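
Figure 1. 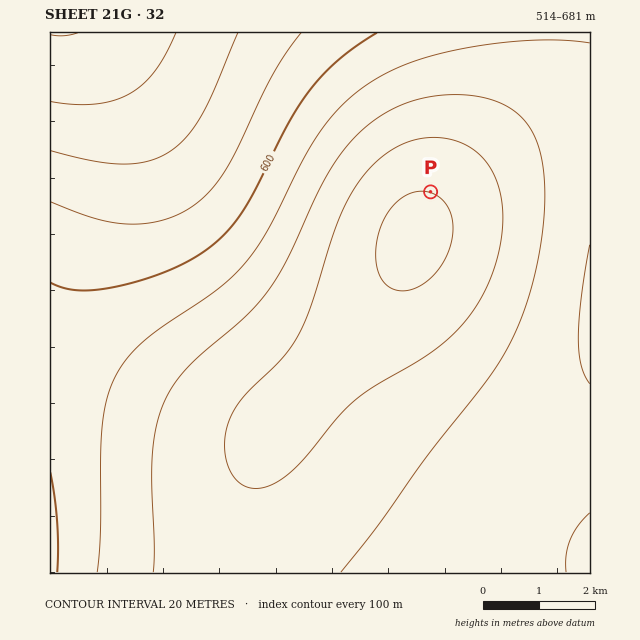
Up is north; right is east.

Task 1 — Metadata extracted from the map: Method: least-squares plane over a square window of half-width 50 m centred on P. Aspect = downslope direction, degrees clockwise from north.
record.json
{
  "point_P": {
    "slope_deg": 1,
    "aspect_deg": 197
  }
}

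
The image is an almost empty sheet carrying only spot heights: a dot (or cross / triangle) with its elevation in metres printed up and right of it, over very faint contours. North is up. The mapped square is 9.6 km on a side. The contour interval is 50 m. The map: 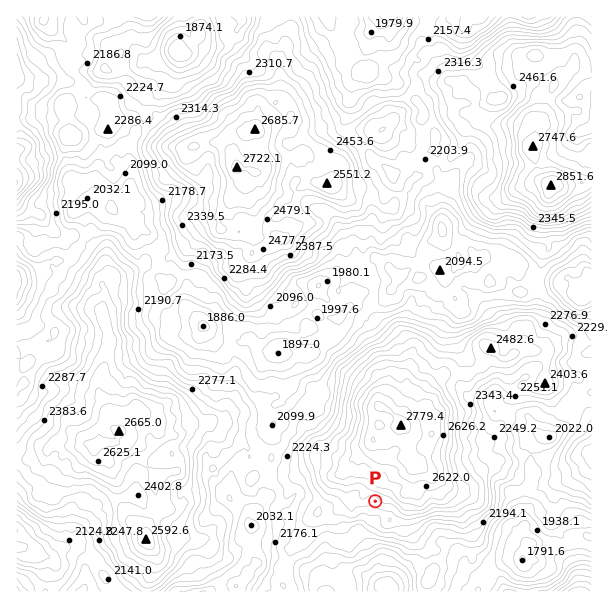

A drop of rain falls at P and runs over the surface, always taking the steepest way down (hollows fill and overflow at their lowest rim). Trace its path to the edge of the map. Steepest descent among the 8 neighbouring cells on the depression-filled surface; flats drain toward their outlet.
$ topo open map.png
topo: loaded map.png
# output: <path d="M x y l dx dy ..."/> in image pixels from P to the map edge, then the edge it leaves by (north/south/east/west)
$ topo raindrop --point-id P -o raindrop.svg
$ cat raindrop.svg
<path d="M375 501l-1 2 0 15 1 1 0 5-10 10 0 3 1 2 0 16 11 11 0 9 15 16"/>
exit: south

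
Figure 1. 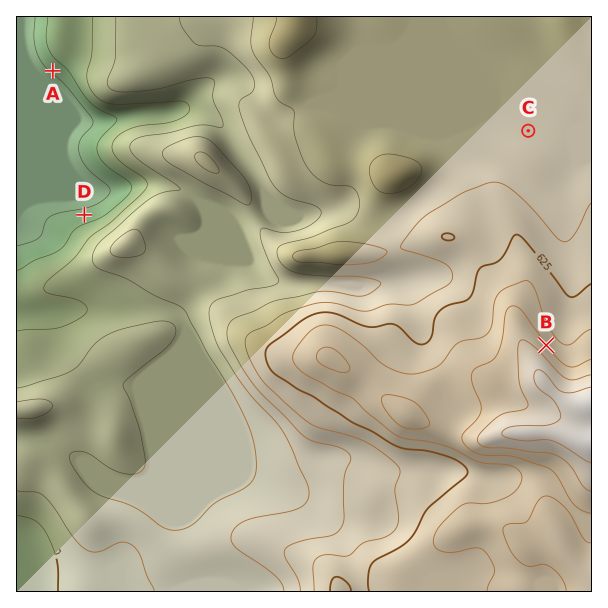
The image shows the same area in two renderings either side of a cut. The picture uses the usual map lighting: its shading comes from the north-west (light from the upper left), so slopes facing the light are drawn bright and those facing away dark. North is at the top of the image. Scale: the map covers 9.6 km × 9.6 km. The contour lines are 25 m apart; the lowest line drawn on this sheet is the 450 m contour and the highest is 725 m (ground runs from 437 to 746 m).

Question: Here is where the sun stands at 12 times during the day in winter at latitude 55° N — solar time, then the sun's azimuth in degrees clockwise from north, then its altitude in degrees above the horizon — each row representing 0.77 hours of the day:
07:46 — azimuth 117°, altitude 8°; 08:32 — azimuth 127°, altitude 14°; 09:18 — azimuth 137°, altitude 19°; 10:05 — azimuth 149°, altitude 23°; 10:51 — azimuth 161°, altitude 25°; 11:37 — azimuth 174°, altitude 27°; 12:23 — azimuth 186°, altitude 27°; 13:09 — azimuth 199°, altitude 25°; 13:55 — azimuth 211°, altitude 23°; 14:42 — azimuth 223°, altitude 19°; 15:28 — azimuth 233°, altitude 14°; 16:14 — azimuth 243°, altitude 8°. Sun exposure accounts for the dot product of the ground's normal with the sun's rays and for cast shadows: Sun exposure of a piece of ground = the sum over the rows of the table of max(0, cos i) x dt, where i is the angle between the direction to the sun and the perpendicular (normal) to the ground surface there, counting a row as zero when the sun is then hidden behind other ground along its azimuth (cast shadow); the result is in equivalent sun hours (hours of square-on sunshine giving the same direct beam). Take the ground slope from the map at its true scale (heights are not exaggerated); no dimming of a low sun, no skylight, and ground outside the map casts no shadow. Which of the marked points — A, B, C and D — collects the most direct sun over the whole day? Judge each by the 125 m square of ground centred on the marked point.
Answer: A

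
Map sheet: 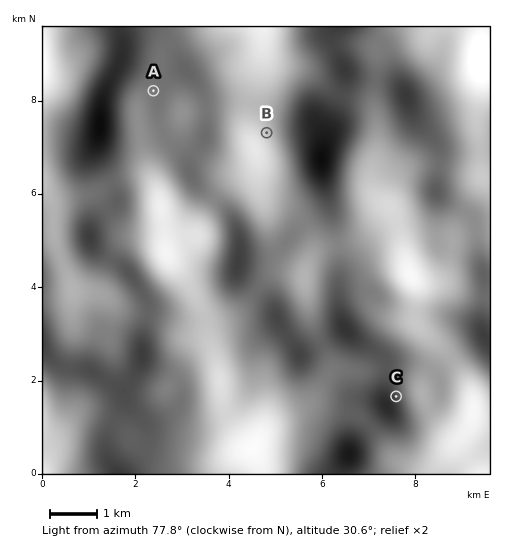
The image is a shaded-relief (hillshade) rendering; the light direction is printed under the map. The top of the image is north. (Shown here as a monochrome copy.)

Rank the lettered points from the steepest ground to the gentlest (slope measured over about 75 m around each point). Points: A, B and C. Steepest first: B C A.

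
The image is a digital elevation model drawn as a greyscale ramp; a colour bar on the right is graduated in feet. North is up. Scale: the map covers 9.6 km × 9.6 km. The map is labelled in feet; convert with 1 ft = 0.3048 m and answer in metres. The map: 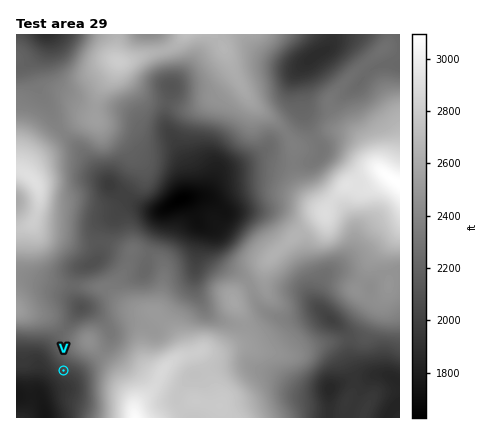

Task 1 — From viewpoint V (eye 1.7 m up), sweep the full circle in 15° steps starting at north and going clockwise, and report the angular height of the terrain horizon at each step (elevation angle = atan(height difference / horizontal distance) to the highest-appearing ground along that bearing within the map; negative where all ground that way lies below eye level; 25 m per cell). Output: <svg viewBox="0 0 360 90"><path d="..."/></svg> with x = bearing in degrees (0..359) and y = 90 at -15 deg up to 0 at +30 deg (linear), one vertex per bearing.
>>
<svg viewBox="0 0 360 90"><path d="M0 47l15-3 15-1 15-1 15 2 15 2 15-1 15-3 15 0 15 4 15 8 15 6 15 4 15 3 15-1 15-2 15 3 15 0 15-4 15-1 15-3 15-7 15-1 15-1"/></svg>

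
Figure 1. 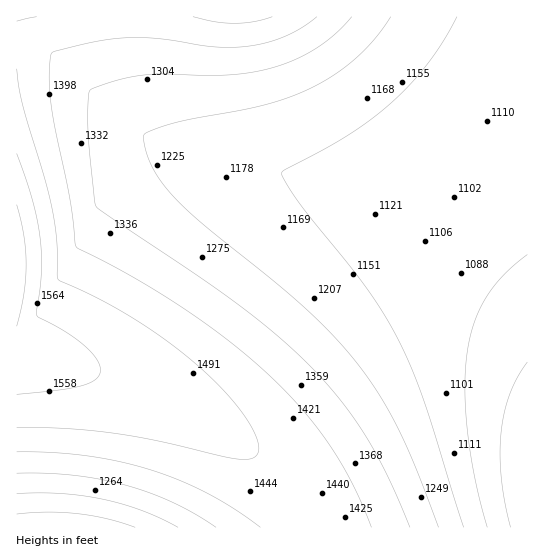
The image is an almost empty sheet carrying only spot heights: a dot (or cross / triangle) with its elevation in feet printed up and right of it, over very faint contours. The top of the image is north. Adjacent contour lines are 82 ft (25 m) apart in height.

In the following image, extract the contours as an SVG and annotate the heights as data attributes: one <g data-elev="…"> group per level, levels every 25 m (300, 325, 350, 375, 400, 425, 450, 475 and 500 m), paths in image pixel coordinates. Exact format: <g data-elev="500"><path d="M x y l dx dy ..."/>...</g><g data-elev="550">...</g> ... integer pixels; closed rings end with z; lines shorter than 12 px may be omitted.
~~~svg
<g data-elev="300"><path d="M511 527l-6-25-4-24-1-24 1-21 3-20 6-19 8-17 9-15"/></g><g data-elev="325"><path d="M487 527l-12-46-7-48-3-44 2-38 7-29 12-24 17-23 24-20"/></g><g data-elev="350"><path d="M464 527l-41-128-12-32-14-29-28-47-68-85-12-19-7-13 2-4 41-21 26-16 40-30 20-20 17-20 16-22 13-24"/><path d="M17 514l30-2 31 2 29 5 28 8"/></g><g data-elev="375"><path d="M439 527l-22-56-17-38-18-34-21-30-24-30-31-30-32-28-70-56-29-27-13-15-9-14-6-15-4-16 1-3 2-2 22-8 95-20 26-8 22-9 24-14 22-17 18-19 16-21"/><path d="M17 494l44-1 41 6 40 12 36 16"/></g><g data-elev="400"><path d="M410 527l-21-49-21-39-25-35-28-33-29-28-33-27-48-35-106-71-3-4-2-7-6-74 1-30 2-6 27-9 25-5 20-1 64 1 23-2 21-5 24-9 22-11 18-14 17-17"/><path d="M17 473l56 2 26 4 26 6 24 7 24 10 22 12 21 13"/></g><g data-elev="425"><path d="M371 527l-18-43-22-36-26-36-33-34-40-35-47-34-52-32-56-30-7-49-15-71-5-28 0-36 1-9 4-3 44-10 32-3 31 1 53 8 34-1 18-4 19-6 16-8 15-11"/><path d="M17 452l34 0 35 4 32 5 32 9 29 10 28 13 27 16 26 18"/></g><g data-elev="450"><path d="M17 428l50 1 50 5 41 7 81 18 14-1 4-3 2-5-1-7-3-9-14-23-20-24-27-25-29-23-34-22-32-18-41-20-1-38-5-31-7-32-22-72-6-37"/><path d="M17 21l20-4"/><path d="M193 17l22 5 19 1 20-1 18-5"/></g><g data-elev="475"><path d="M17 394l42-4 23-4 14-7 3-4 1-5-4-12-13-13-16-12-30-18 4-44-1-34-8-38-15-46"/></g><g data-elev="500"><path d="M17 326l7-32 2-29-2-30-7-30"/></g>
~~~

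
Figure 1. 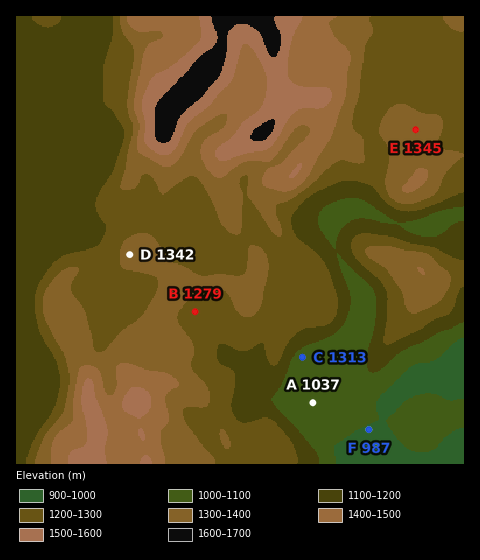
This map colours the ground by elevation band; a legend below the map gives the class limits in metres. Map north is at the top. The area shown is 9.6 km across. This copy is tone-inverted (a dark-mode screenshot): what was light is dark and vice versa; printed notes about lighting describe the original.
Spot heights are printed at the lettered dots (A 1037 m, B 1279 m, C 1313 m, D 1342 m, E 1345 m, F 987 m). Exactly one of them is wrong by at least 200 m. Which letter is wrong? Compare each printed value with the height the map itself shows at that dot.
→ C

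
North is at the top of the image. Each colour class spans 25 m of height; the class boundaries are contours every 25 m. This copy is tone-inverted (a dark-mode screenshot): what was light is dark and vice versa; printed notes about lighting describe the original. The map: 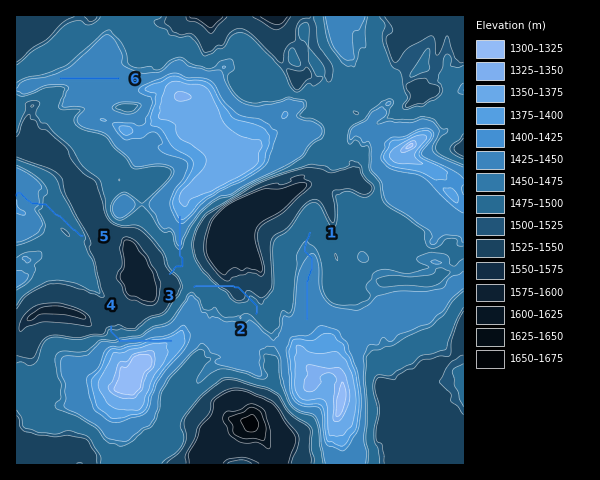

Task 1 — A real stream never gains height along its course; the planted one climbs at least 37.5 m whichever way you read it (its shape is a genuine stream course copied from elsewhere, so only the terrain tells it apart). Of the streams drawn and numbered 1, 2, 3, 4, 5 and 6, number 2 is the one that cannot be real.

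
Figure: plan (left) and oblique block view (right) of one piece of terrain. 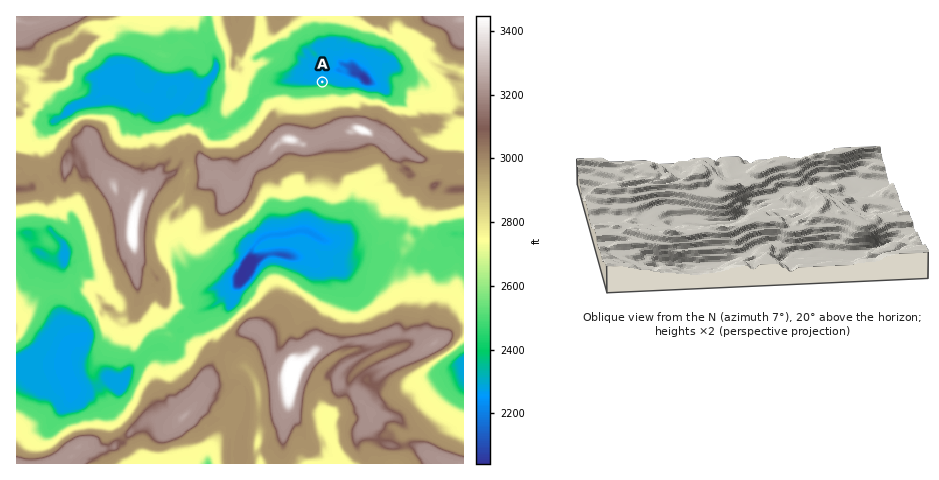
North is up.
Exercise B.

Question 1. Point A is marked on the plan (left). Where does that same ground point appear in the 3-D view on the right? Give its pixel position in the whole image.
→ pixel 703 263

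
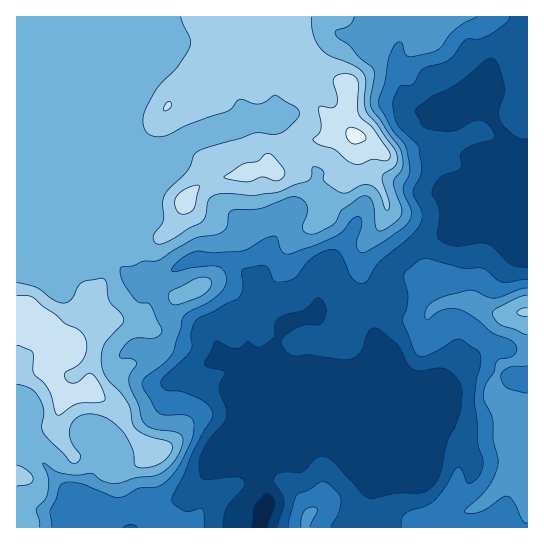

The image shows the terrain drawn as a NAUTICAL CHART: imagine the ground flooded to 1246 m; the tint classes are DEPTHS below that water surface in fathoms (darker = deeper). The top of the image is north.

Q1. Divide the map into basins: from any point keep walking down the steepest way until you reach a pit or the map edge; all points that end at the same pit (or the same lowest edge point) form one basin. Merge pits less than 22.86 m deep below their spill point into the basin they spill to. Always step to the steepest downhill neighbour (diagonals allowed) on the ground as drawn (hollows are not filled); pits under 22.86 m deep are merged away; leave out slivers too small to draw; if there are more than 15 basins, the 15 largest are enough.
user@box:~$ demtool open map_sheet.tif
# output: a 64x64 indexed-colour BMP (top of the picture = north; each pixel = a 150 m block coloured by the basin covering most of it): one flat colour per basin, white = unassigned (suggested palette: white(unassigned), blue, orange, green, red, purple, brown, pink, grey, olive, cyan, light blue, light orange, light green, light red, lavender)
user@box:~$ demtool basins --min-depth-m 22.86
<image width="64" height="64" href="data:image/bmp;base64,Qk12CAAAAAAAAHYAAAAoAAAAQAAAAEAAAAABAAQAAAAAAAAIAAATCwAAEwsAABAAAAAAAAAA////ALR3HwAOf/8ALKAsACgn1gC9Z5QAS1aMAMJ34wB/f38AIr28AM++FwDox64AeLv/AIrfmACWmP8A1bDFADMzMzMzMzMzMxERERERERERERERERERERERERERERERMzMzMzMzMzMxEREREREREREREREREREREREREREREREzMzMzMzMzMxERERERERERERERERERERERERERERERETMzMzMzMzMzERERERERERERERERERERERERERERERERMzMzMzMzMzEREREREREREREREREREREREREREREREREzMzMzMzMzMRERERERERERERERERERERERERERERERETMzMzMzMzMRERERERERERERERERERERERERERERERERMzMzMzMzMxEREREREREREREREREREREREREREREREREzMzMzMzMzMxERERERERERERERERERERERERERERERERMzMzMzMzMzERERERERERERERERERERERERERERERERETMzMzMzMzMREREREREREREREREREREREREREREREREREzMzMzMzMRERERERERERERERERERERERERERERERERERMzMzMzMRERERERERERERERERERERERERERERERERERETMzMzMRERERERERERERERERERERERERERERERERERERMzMzMxERERERERERERERERERERERERERERERERERERETMzMxERERERERERERERERERERERERERERERERERERERETMRERERERERERERERERERERERERERERERERERERERERERERERERERERERERERERERERERERERERERERERERERERERERERERERERERERERERERERERERERERERERERERERERERERERERERERERERERERERERERERERERERERERERERERERERERERERERERERERERERERERERERERERERERERERERERERERERERERERERERERERERERERERERERERERERERERERERERERERERERERERERERERERERERERERERERERERERERERERERERERERERERERERERERERERERERERERERERERERERERERERERERERERERERERERERERERERERERERERERERERERERERERERERERERERERERERERERERERERERERERERERERERERERERERERERERERERERERERERERERERERERERERERERERERERERERERIiIiERERERERERERERERERERERERERERERERERESIiIiIiIRERERERERERERERERERERERERERERERERERIiIiIiIhERERERERERERERERERERERERERERERERERIiIiIiIiERERERERERERERERERERERERERERERERESIiIiIiIiIREREREREREREREREREREREREREREREREiIiIiIiIiIhEREREREREREREREREREREREREREREREiIiIiIiIiIiEREREREREREREREREREREREREREREREiIiIiIiIiIiIRERERERERERERERERERERERERERERESIiIiIiIiIiIhERERERERERERERERERERERERERERESIiIiIiIiIiIiERERERERERERERERERERERERERERERIiIiIiIiIiIiIRERERERERERERERERERERERERERERESIiIiIiIiIiIhERERERERERERERERERERERERERERERIiIiIiIiIiIiEREREREREREREREREREREREREREREREiIiIiIiIiIiIRERERERERERERERERERERERERERERESIiIiIiIiIiIhERERERERERERERERERERERERERERERIiIiIiIiIiIiERERERERERERERERERERERERERERERIiIiIiIiIiIiIRERERERERERERERERERERERERERERIiIiIiIiIiIiIhERERERERERERERERERERERERERERIiIiIiIiIiIiIiEREREREREREREREREREREREREREREiIiIiIiIiIiIiIRERERERERERERERERERERERERERESIiIiIiIiIiIiIhERERERERERERERERERERERERERERIiIiIiIiIiIiIiERERERERERERERERERERERERERERIiIiIiIiIiIiIiIREREREREREREREREREREREREREREiIiIiIiIiIiIiIhERERERERERERERERERERERERERESIiIiIiIiIiIiIiERERERERERERERERERERERERERERIiIiIiIiIiIiIiIREREREREREREREREREREREREREREiIiIiIiIiIiIiIhERERERERERERERERERERERERERESIiIiIiIiIiIiIiERERERERERERERERERERERERERESIiIiIiIiIiIiIiIRERERERERERERERERERERERERESIiIiIiIiIiIiIiIhEREREREREREREREREREREREREiIiIiIiIiIiIiIiIiERERERERERERERERERERERERESIiIiIiIiIiIiIiIiIRERERERERERERERERERERERESIiIiIiIiIiIiIiIiIhERERERERERERERERERERERESIiIiIiIiIiIiIiIiIiERERERERERERERERERERERERIiIiIiIiIhEiIiIiIiIREREREREREREREREREREREREiIiIiIiIhERIiIiIiIhEREREREREREREREREREREREiIiIiIiIhERESIiIiIi"/>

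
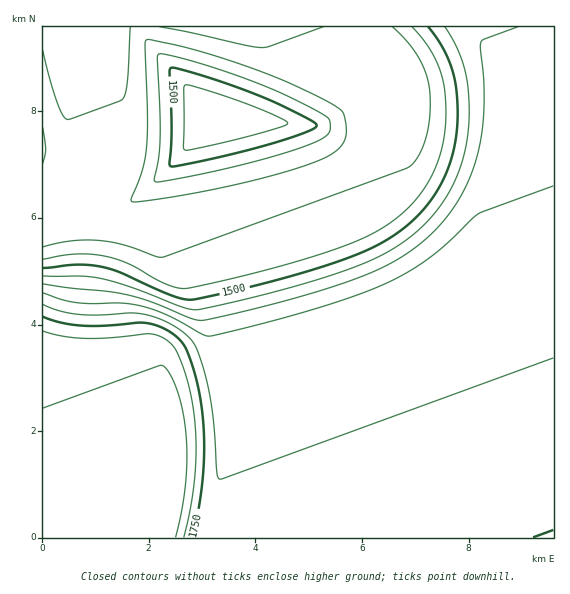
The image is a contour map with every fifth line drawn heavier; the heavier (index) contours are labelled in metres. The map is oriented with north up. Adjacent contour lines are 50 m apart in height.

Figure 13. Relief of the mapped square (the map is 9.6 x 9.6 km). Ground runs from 1320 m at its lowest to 1900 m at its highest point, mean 1600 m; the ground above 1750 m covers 11.7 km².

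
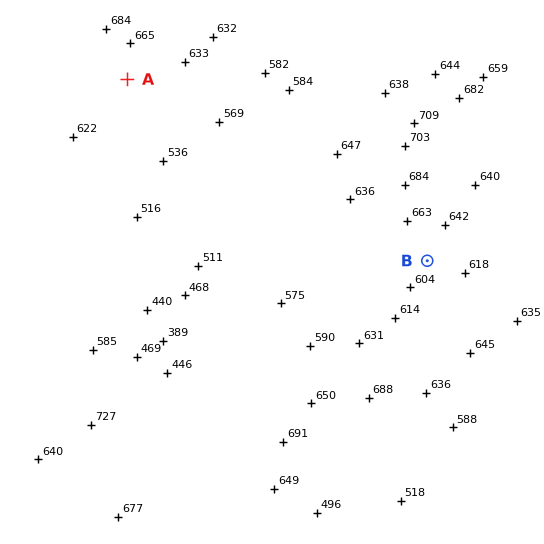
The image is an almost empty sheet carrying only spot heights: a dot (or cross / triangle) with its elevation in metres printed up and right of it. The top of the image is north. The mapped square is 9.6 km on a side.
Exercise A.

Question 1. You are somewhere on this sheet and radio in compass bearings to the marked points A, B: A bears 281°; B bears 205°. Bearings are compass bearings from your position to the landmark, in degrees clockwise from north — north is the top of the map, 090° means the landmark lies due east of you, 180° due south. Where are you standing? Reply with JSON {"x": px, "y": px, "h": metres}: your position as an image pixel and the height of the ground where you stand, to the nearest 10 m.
{"x": 480, "y": 148, "h": 660}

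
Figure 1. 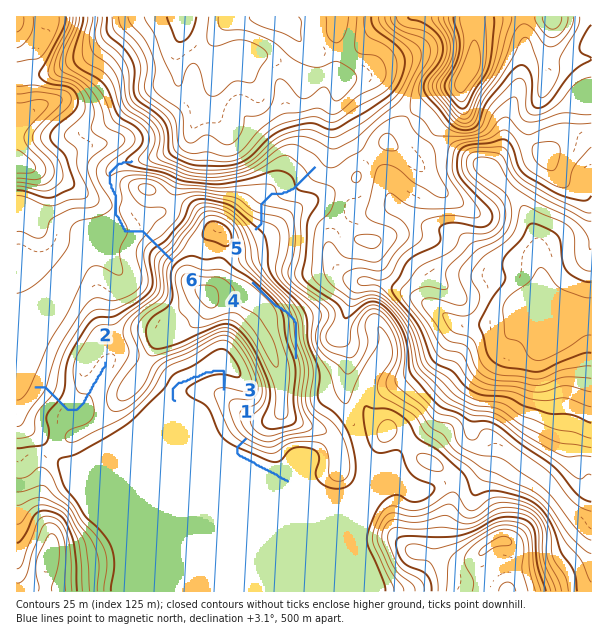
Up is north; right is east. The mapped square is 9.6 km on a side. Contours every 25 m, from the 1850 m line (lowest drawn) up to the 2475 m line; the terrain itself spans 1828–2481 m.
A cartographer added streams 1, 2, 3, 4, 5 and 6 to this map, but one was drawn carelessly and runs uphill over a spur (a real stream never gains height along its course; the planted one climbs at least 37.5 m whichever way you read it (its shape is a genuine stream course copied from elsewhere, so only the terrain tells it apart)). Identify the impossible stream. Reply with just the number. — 4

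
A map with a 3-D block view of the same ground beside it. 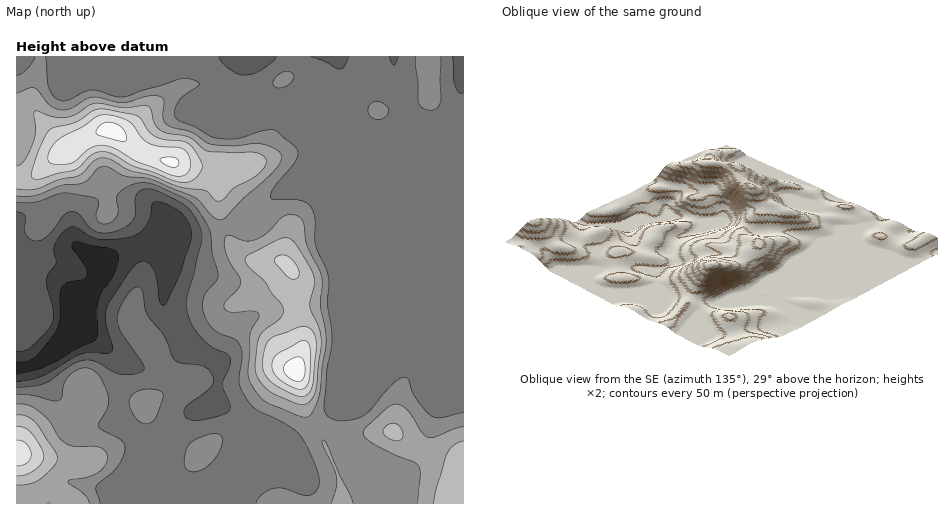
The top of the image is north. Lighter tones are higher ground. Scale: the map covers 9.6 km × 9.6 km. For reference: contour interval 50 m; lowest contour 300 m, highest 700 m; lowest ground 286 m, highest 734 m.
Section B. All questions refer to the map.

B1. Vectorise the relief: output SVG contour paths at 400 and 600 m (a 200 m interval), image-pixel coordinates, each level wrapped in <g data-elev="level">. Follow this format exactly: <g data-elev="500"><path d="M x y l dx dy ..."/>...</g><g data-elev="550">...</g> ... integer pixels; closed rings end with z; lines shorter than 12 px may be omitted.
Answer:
<g data-elev="400"><path d="M17 212l5 1 3 3-1 13 2 6 5 4 5 2 5-1 6-4 17-21 6-3 8 2 11 13 8 5 12 1 13-4 7-4 5-6 2-6 0-16 3-5 5-3 6 0 8 2 21 10 8 6 11 16 4 14-8 38-7 21 0 16 6 14 9 13 9 8 14 6 5 5 0 8-8 18 8 24-1 3-4 3-21 6-11 0-7-3-2-5 1-4 26-21 2-5 0-6-4-6-6-4-22-3-7-4-10-24-17-21-2-7-2-16-3-3-2-1-6 2-7 9-6 13-2 9 5 13 21 32 1 3-1 3-10 3-14 0-7-3-16-9-12-2-13 5-28 19-26 4"/><path d="M463 93l-4-1-4-6-3-29"/><path d="M277 57l-5 5-10 8-9 4-8 1-7-1-8-5-8-7-3-5"/><path d="M349 57l-5 9-4 3-17-8-12-4"/><path d="M398 57l-2 6-3 2-4-8"/></g><g data-elev="600"><path d="M17 476l8-1 9-5 7-6 3-7-3-10-9-14-7-5-8-1"/><path d="M298 396l6 0 4-2 4-6 2-9 2-39-4-10-7-4-7 1-27 11-5 8-3 14 1 12 6 9 9 6z"/><path d="M290 278l5 1 4-3 0-5-2-6-10-9-4-1-6 1-3 4 1 3z"/><path d="M176 181l9 1 7-1 5-4 5-7 0-7-11-18-8-4-18-1-10-3-6-6-8-12-4-3-34-7-9 1-19 12-21 5-5 3-11 21-7 23 2 4 6 1 18-6 16-2 7-4 12-13 11-3 10 3 20 12 19 6z"/></g>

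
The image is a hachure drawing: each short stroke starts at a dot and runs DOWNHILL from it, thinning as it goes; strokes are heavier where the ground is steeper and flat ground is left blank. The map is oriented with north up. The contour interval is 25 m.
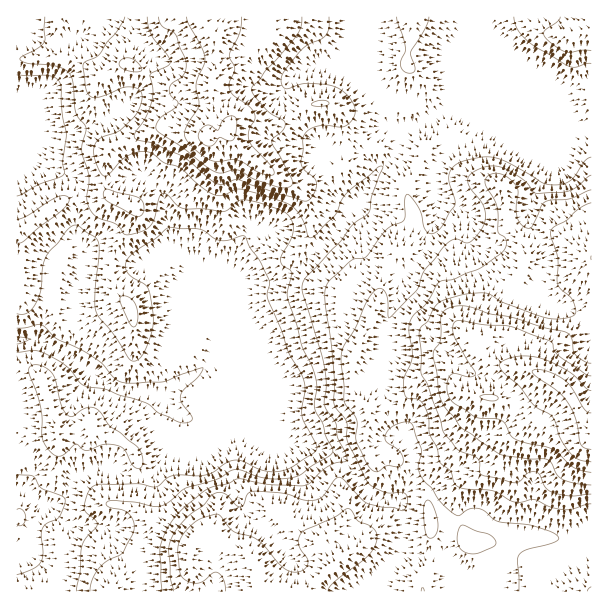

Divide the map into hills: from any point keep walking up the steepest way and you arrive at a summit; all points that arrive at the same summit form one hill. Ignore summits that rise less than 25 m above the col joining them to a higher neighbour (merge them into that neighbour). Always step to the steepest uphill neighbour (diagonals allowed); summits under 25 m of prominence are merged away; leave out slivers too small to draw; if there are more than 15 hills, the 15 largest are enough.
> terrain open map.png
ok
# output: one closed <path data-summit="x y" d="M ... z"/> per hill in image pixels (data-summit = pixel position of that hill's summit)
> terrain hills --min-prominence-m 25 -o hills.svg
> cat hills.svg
<path data-summit="591 435" d="M452 109l-8 0-15 11-15 4-12 8-5 23-19 16-18 24-16 26-33 37-33 22-12 3-29-1-6 2-11 18-2 11-1-4-13-13-6-18-8-14-18-16-2-18-7-35-17-19-14 0-22 6-26 0-13-7-21-6-15-7-9-8-10 2 1 436 125-1-2-19-4-11-21-16-5-12-7-6 8-3 5-5 4-7 1-35-6-6 16 5 15 0 6-2 18-30 4-15 6-13-1-4 4 4 9 4 39 1 39 25 30-1 35 7 13 10 12 23 9 9 17 6 13 0 5 22-2 29-11 16-13 15-1 10 75 0-2-26 9 10 15 7 18 0 6-4 2-13 11-20 17-10 21 0 21 6 22 0 0-411-19-3-31-13-69 0z"/><path data-summit="206 137" d="M468 16l-366 0-10 12-11 8-10 0-14 4-34-4-7 3 0 116 10-1 9 8 15 7 21 6 13 7 26 0 22-6 14 0 17 19 7 35 2 18 18 16 8 14 6 18 13 13 1 4 2-11 11-18 6-2 29 1 12-3 33-22 33-37 11-15 1-6 22-29 19-16 5-23 12-8 15-4 15-10 8-18-1-17 19-45z"/><path data-summit="260 591" d="M180 414l-6 15-4 15-18 30-6 2-15 0-15-3 5 4-1 35-4 7-5 5-8 3 7 6 5 12 21 16 4 11 0 15 3 5 233-1 2-9 13-15 11-16 2-29-5-22-13 0-17-6-9-9-12-23-13-10-35-7-30 1-39-25-39-1z"/><path data-summit="591 30" d="M591 16l-106 0-1 14-20 48-13 17-7 13 29 7 69 0 31 13 18 2z"/><path data-summit="591 591" d="M549 536l-21 0-13 6-15 24-2 13-10 5-9 0-12-4-17-14 0 13 2 12 139 1 1-49-10-2-12 1z"/>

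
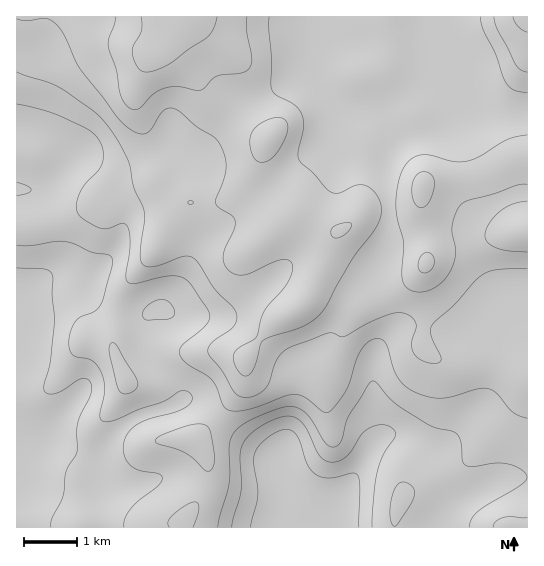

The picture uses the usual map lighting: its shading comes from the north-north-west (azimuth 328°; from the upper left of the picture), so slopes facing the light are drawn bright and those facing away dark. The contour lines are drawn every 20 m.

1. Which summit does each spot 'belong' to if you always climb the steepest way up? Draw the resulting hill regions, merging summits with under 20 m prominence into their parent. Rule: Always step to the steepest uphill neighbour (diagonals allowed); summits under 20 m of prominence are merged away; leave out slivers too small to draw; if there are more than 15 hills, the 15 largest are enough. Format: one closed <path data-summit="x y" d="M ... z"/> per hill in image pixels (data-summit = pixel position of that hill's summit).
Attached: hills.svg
<path data-summit="187 17" d="M433 16l-417 1 1 511 422 0 8-17 18-14 36-17 27-3-1-177-17 3-14 12-7 10-12 6-23 2-36-6-13 0-14 6-11 10 11-17 0-8-15-39 13-62-1-22-4-17 0-17 14-26 29-7 14-5 8-8 10-13-3-13-20-24z"/><path data-summit="422 187" d="M459 96l-4 13-14 14-14 5-29 7-14 26 0 17 4 17 1 22-2 18-11 38 1 13 14 32 0 8-8 15 8-8 14-6 13 0 36 6 23-2 12-6 7-10 14-12 18-4 0-185-33 1-13-3-17-8z"/><path data-summit="269 138" d="M313 69l-52 28-16 6-42 46-9 6-7 0 14 16 6 22-2 37-7 17 40-35 35-25 22-22 30-18 8-9 3-27-20-30z"/><path data-summit="527 17" d="M527 16l-94 1 3 48 17 20 7 14 5 5 9 5 21 6 30 0 3-2z"/><path data-summit="507 527" d="M527 477l-26 3-36 17-18 14-7 12 0 4 87 1z"/>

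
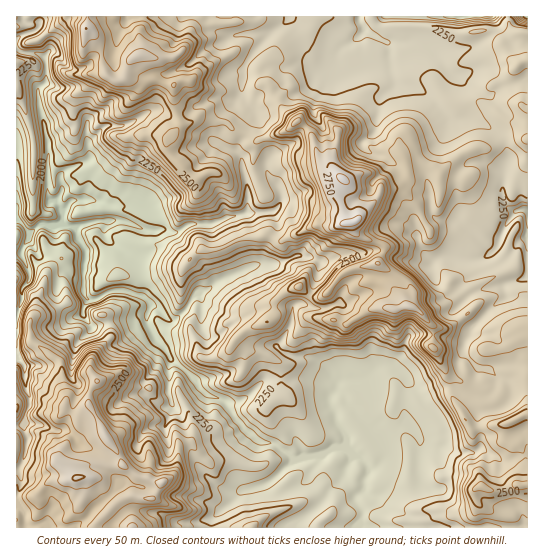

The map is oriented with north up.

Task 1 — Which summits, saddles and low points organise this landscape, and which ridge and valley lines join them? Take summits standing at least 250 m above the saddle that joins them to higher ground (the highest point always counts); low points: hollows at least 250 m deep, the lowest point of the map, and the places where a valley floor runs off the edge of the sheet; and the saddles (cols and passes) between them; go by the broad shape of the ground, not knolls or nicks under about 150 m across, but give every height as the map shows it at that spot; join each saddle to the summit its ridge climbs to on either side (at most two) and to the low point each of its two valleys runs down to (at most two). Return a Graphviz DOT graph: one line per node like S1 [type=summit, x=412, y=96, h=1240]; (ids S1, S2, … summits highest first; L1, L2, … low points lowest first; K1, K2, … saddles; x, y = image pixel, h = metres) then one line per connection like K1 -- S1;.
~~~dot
graph terrain {
  S1 [type=summit, x=355, y=222, h=2822];
  S2 [type=summit, x=77, y=478, h=2756];
  S3 [type=summit, x=86, y=29, h=2751];
  L1 [type=low, x=18, y=219, h=1834];
  L2 [type=low, x=526, y=17, h=1977];
  K1 [type=saddle, x=455, y=390, h=2388];
  K2 [type=saddle, x=246, y=134, h=2385];
  K3 [type=saddle, x=18, y=50, h=2184];
  K4 [type=saddle, x=362, y=519, h=2133];
  K1 -- S1;
  K1 -- L1;
  K1 -- L2;
  K2 -- S1;
  K2 -- S3;
  K2 -- L1;
  K2 -- L2;
  K3 -- S1;
  K3 -- S3;
  K3 -- L1;
  K4 -- S1;
  K4 -- S2;
  K4 -- L1;
}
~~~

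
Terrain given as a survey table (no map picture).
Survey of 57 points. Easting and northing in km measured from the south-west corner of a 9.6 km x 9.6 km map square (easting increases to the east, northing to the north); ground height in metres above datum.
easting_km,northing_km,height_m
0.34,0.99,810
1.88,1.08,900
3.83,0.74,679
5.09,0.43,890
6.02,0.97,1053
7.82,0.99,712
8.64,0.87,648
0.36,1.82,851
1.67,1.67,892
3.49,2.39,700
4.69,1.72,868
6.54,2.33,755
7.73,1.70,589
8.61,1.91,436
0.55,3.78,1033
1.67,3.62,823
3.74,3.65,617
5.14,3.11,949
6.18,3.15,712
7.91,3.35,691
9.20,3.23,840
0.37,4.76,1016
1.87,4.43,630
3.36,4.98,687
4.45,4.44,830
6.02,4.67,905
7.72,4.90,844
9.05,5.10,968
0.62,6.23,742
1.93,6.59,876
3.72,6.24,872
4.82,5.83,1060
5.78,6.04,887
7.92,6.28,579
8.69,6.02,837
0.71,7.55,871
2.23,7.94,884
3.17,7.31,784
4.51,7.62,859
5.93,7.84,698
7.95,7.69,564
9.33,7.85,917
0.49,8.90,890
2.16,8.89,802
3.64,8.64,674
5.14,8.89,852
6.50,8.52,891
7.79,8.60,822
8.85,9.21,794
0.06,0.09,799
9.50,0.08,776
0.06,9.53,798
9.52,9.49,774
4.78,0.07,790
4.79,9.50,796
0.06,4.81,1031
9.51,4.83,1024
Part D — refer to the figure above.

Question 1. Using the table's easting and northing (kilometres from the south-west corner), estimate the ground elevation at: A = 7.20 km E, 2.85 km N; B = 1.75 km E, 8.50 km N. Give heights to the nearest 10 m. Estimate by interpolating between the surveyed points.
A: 670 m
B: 870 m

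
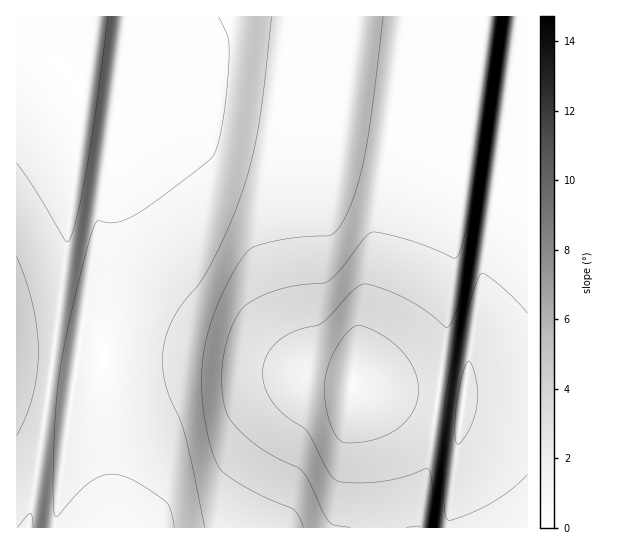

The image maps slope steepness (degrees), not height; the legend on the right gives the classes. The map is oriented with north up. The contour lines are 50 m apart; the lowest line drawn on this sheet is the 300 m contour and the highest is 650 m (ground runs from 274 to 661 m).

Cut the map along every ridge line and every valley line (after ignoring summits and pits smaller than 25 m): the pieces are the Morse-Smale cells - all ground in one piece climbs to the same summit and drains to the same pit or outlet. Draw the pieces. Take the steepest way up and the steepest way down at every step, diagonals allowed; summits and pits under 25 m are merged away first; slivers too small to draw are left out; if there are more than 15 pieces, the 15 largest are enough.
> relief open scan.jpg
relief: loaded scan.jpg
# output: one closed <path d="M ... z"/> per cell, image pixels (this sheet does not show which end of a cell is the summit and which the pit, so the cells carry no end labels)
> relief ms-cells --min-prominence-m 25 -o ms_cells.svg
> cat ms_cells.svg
<path d="M227 97l-30 2-67 9-23 0-27-6-3 52 2 2 27 4 5 9 0 38-8 123 0 57 4 71 8 69 302 1 22-135 14-124 6-58 0-32-3-9-5-9-18-17-40-19-50-6-36-11z"/><path d="M527 16l-511 1 45 49 16 23 3 12 3 3 24 4 23 0 67-9 30-2 64 8 39 8 13 6 50 6 40 19 18 17 8 18-2 48-18 166-21 135 110-1z"/><path d="M17 17l-1 353 2 2 32 3 23-188 7-68 0-22-5-12-14-19z"/><path d="M77 149l-16 144-10 76 0 7 24 3-15 104-4 44 58 1-9-86-2-55 0-57 8-123 0-38-5-9-27-4z"/><path d="M58 376l-9 2-20 150 27-1 9-85 10-59-1-4z"/><path d="M17 371l-1 156 11 1 24-153z"/>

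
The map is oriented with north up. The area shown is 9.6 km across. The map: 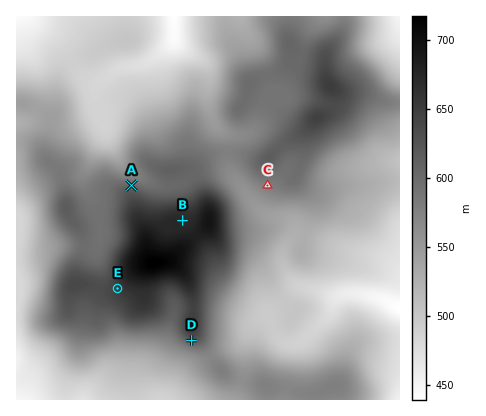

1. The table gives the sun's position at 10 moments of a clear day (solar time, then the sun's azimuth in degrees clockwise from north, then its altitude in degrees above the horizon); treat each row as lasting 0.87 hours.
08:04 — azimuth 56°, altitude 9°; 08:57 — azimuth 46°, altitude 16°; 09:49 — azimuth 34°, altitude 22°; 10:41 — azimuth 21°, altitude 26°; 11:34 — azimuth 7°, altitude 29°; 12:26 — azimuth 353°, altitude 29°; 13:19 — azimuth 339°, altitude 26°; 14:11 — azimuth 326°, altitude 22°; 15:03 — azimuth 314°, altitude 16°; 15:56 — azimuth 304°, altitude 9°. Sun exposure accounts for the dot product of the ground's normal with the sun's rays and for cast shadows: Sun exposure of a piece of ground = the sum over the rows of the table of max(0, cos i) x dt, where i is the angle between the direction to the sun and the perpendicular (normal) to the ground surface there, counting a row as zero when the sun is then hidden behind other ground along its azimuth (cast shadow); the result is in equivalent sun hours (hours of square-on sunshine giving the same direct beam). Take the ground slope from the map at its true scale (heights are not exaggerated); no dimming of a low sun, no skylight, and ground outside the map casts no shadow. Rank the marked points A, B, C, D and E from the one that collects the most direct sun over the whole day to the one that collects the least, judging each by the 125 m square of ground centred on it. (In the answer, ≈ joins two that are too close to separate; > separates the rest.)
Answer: A > B ≈ E ≈ C > D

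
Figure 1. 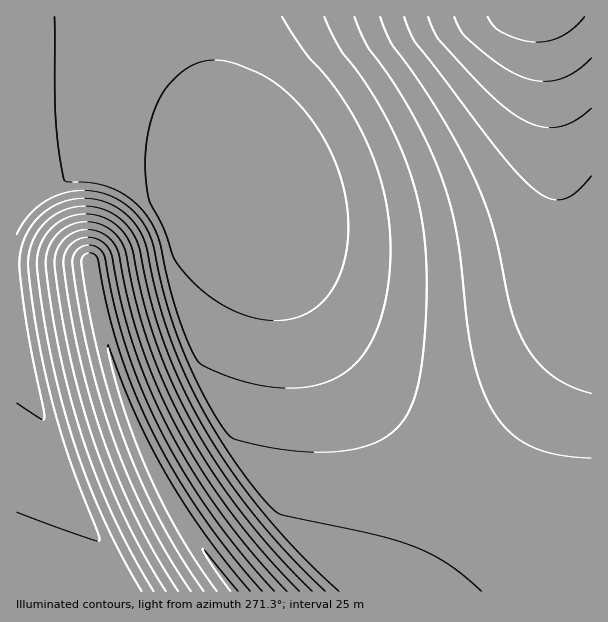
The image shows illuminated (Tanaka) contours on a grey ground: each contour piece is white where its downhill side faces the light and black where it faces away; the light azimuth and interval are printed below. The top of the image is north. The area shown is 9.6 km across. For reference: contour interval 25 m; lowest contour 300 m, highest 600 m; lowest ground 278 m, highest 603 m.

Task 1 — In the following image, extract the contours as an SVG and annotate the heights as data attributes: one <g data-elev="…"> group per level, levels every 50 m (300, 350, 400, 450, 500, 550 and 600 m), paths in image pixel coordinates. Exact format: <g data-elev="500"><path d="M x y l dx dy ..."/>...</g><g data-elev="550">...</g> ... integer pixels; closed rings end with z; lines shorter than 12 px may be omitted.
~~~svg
<g data-elev="300"><path d="M264 320l-19-5-20-9-18-12-17-15-16-20-10-29-15-32-3-22 0-24 3-23 6-21 9-17 12-14 13-10 14-6 16-1 18 4 29 13 21 15 19 21 17 24 12 25 9 26 4 28 0 27-5 24-10 21-12 15-16 11-20 6z"/></g><g data-elev="350"><path d="M324 17l17 33 28 39 25 45 18 43 11 47 3 31 1 36-2 39-4 41-6 25-7 16-8 13-12 10-13 8-16 5-18 3-20 1-24-1-25-3-33-8-9-4-9-11-14-23-25-54-15-45-13-57-5-13-13-20-19-14-13-6-15-2-15 0-14 3-13 6-12 9-10 12-8 13"/></g><g data-elev="400"><path d="M339 591l-36-34-33-36-30-38-25-37-27-48-21-48-15-44-12-57-5-11-7-11-8-8-10-7-12-4-12-2-14 2-12 4-10 6-9 9-7 12-4 12-2 13 9 66 15 69 17 59 29 74 1 8-1 1-11-3-70-26"/><path d="M380 17l11 27 25 33 23 36 22 39 16 33 17 48 18 79 13 32 12 18 15 13 18 11 21 7"/></g><g data-elev="450"><path d="M312 591l-37-39-34-40-30-42-25-42-20-41-17-42-13-45-10-48-6-12-8-9-10-6-12-3-12 1-11 4-10 7-7 11-4 12 0 9 2 21 10 58 16 66 22 65 27 60 31 55"/><path d="M428 17l9 21 25 27 33 34 27 20 18 7 18 1 17-6 16-13"/></g><g data-elev="500"><path d="M287 591l-30-33-27-33-25-34-22-36-25-48-21-50-14-46-13-60-5-7-7-5-8-2-9 1-7 4-6 6-4 7-1 8 10 63 15 63 17 54 20 52 25 50 28 46"/><path d="M488 17l7 10 8 6 18 7 16 2 14-2 12-4 12-9 9-10"/></g><g data-elev="550"><path d="M262 591l-30-36-28-36-25-39-22-39-20-43-17-45-13-45-9-50-5-4-6-1-4 4-2 6 7 43 14 62 17 57 17 45 20 43 23 41 25 37"/></g><g data-elev="600"><path d="M238 591l-32-39-3-1 28 40"/></g>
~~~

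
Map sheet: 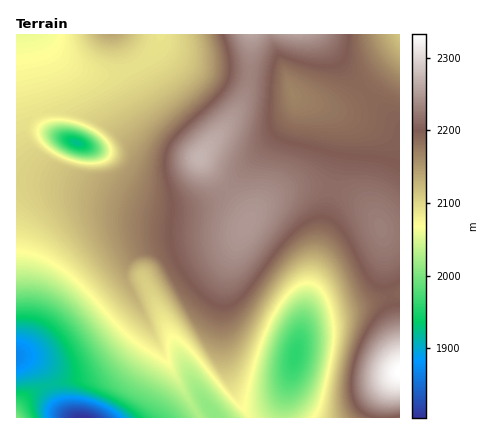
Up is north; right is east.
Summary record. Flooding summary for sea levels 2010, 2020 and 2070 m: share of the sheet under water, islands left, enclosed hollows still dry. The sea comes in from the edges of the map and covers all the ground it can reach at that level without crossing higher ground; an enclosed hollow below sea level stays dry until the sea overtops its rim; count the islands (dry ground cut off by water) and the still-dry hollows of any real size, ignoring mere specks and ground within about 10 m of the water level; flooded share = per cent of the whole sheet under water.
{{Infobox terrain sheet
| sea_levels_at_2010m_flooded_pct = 9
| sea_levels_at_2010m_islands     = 0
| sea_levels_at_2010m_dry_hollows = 2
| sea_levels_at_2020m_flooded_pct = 10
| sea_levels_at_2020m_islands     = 0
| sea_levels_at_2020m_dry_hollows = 2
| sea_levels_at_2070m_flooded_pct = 22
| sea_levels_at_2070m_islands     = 0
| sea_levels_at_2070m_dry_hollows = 1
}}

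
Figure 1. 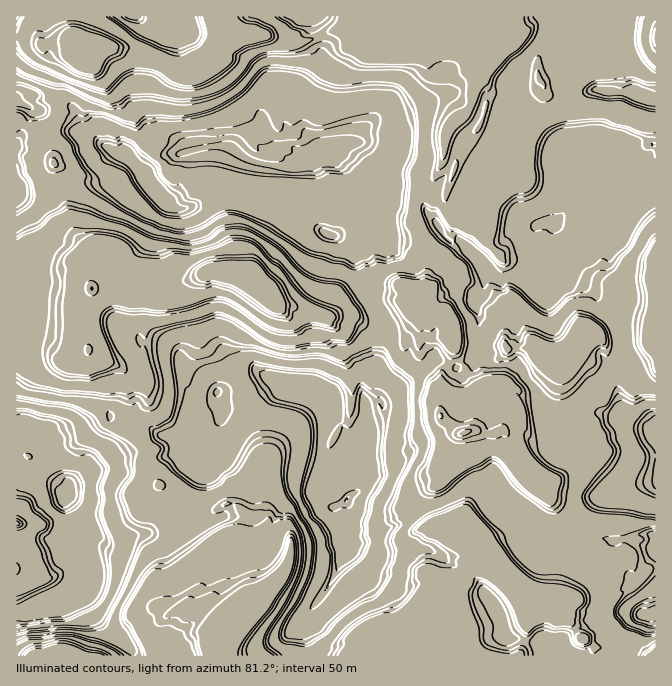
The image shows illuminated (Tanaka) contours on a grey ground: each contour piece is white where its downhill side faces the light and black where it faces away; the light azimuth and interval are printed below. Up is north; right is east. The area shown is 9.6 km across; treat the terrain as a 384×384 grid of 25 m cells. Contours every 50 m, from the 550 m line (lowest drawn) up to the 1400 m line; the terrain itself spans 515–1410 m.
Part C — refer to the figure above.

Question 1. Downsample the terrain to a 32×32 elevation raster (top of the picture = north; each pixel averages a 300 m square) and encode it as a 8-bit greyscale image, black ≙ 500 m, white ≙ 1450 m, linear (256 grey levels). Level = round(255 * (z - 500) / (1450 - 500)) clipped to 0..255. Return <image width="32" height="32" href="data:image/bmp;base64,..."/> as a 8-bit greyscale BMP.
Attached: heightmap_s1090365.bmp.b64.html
<image width="32" height="32" href="data:image/bmp;base64,Qk02CAAAAAAAADYEAAAoAAAAIAAAACAAAAABAAgAAAAAAAAEAAATCwAAEwsAAAABAAAAAAAAAAAAAAEBAQACAgIAAwMDAAQEBAAFBQUABgYGAAcHBwAICAgACQkJAAoKCgALCwsADAwMAA0NDQAODg4ADw8PABAQEAAREREAEhISABMTEwAUFBQAFRUVABYWFgAXFxcAGBgYABkZGQAaGhoAGxsbABwcHAAdHR0AHh4eAB8fHwAgICAAISEhACIiIgAjIyMAJCQkACUlJQAmJiYAJycnACgoKAApKSkAKioqACsrKwAsLCwALS0tAC4uLgAvLy8AMDAwADExMQAyMjIAMzMzADQ0NAA1NTUANjY2ADc3NwA4ODgAOTk5ADo6OgA7OzsAPDw8AD09PQA+Pj4APz8/AEBAQABBQUEAQkJCAENDQwBEREQARUVFAEZGRgBHR0cASEhIAElJSQBKSkoAS0tLAExMTABNTU0ATk5OAE9PTwBQUFAAUVFRAFJSUgBTU1MAVFRUAFVVVQBWVlYAV1dXAFhYWABZWVkAWlpaAFtbWwBcXFwAXV1dAF5eXgBfX18AYGBgAGFhYQBiYmIAY2NjAGRkZABlZWUAZmZmAGdnZwBoaGgAaWlpAGpqagBra2sAbGxsAG1tbQBubm4Ab29vAHBwcABxcXEAcnJyAHNzcwB0dHQAdXV1AHZ2dgB3d3cAeHh4AHl5eQB6enoAe3t7AHx8fAB9fX0Afn5+AH9/fwCAgIAAgYGBAIKCggCDg4MAhISEAIWFhQCGhoYAh4eHAIiIiACJiYkAioqKAIuLiwCMjIwAjY2NAI6OjgCPj48AkJCQAJGRkQCSkpIAk5OTAJSUlACVlZUAlpaWAJeXlwCYmJgAmZmZAJqamgCbm5sAnJycAJ2dnQCenp4An5+fAKCgoAChoaEAoqKiAKOjowCkpKQApaWlAKampgCnp6cAqKioAKmpqQCqqqoAq6urAKysrACtra0Arq6uAK+vrwCwsLAAsbGxALKysgCzs7MAtLS0ALW1tQC2trYAt7e3ALi4uAC5ubkAurq6ALu7uwC8vLwAvb29AL6+vgC/v78AwMDAAMHBwQDCwsIAw8PDAMTExADFxcUAxsbGAMfHxwDIyMgAycnJAMrKygDLy8sAzMzMAM3NzQDOzs4Az8/PANDQ0ADR0dEA0tLSANPT0wDU1NQA1dXVANbW1gDX19cA2NjYANnZ2QDa2toA29vbANzc3ADd3d0A3t7eAN/f3wDg4OAA4eHhAOLi4gDj4+MA5OTkAOXl5QDm5uYA5+fnAOjo6ADp6ekA6urqAOvr6wDs7OwA7e3tAO7u7gDv7+8A8PDwAPHx8QDy8vIA8/PzAPT09AD19fUA9vb2APf39wD4+PgA+fn5APr6+gD7+/sA/Pz8AP39/QD+/v4A////AFNBOUxjeFxVUTAtRWSFinxcVVRUVFNUYnBwfXttfHxyrqKYl4ltVE5GMSwwWJWlmXVaVVRTU1VveF1mY3F9krHJzczBo2xSST47MCw1b6Wom4NxXlRTWnhsVFRVbn6iv6m6y8y6iltTUU1IOC9GkLGmo4p0VlVbbFZVXWN2fYmcpLLKzLycdWNWVFNSTDV5rr+nmHlhYldUVnJ7e3x9gZGlwczMvaSKfHBYVFZVQnSzzLicfXRfVVRtfn9/foKFm6C5zcy1no19fHdlXltZjsLNuJ59XVRTYnuAfn59fX+Lrs7o0a+NfHx7e3Rwc3+00NfBnH56b2V6fXtpd4mbn6TL1/LWsY57eoaTgnx8kr7Mz82sg2hle3x5XVRviKOmu8vN0821m32Lo6SghH2VtcvMzLSVZ1Rcb2JUZ3l8jqS4y83GsqSRgJulpaWYhpisysvMspt0U09TU197fXyEo73MyrmhiH2AlqSnq6Sio63Lycu1mmpNRE1RYnx8fZKmxamakoN9eHJ+oayzpqu4xczBybWcZFFUVFRoe3t9jqCnb2NaV1dXWXmfqa+oxMzMyrKyqJpsWmBWV3JrZHh+gX1VSzEtN09af5ufo6q4sa6kmqOdgXpyeHV0cVdWY3p8cVRKMCo4VGN+iYiTj3xobG90hYN2bmBvfGZeWVdXbXxdVU8zLEVVWWVveHpjQDI+QFN1fGhaVnGAenZ7bVdwe1xVUDMsNTk2NT1LTTAPFTBCVnZ0V1VfiY5+hZyGfH58Y1VSNigrLCwrJx0YCAYoUl9ve3FYWXSInpihpKOWgnxhVFI2LCwsLi4pEgoKI1B3go2NhX15fI2il6OkpKGXf2JVU0cvLTdRV1tNNzRVfZupqKSkj32Nn4mVpKWlpaSYcHReUk5UZYOYnYxucpCjprKppaSLiZKAfZypsaulpqSJj3ttcYKarcjAqKCjpaWlpaWkpI+GfXx8kKKmqqSkpKOZfHyGoajIv6ylpaWmpqempaWkk3x3fHx9g6GppaSkpIl2eZWtwsavs7K2wMTIycW8qaWYe2x4fHt+oKilpKSkiXuDpcHBqbHExsjBvsLIy8u+p6F8YnJ7fH2dpaWlpKCEf4+ipJeboaesrrKzr7W1vb2ooX1dZ3V8fIWVmZeLgJyLg4Bvc3t3dICWpamopaSlqKaZfG5ecHx7enx+goeVjHJgQjpTVks+SGKLpKWilI6SkoN0bV5ifHlyfYiYm5VSNxsHGTE2Li0sOmKJjIR8dmloZl1iV1Zvenh8fHx9ci8XCAQIJDhJSTItPE1bZm9aVFNTVFRUVFZte3x8e3xZMCgaHCtLWFZUOS00RGFzaVdVVFNTU1RUVWB7fHx8fFo="/>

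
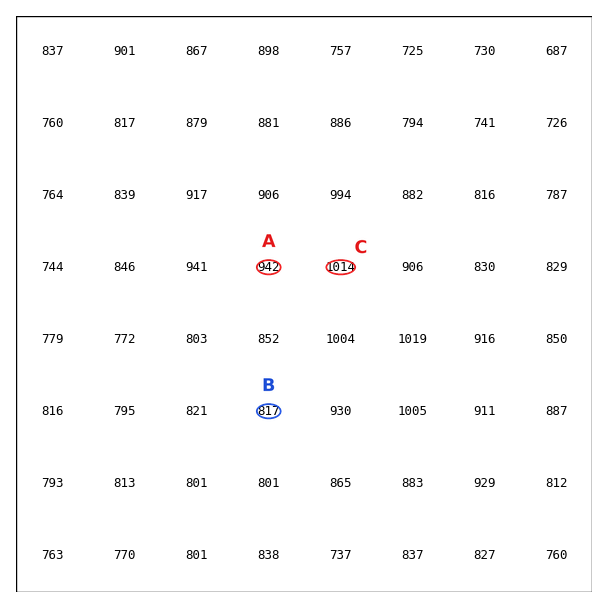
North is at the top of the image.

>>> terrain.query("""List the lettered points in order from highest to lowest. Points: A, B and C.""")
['C', 'A', 'B']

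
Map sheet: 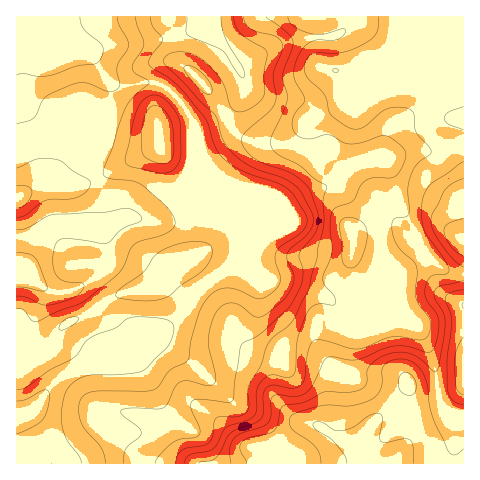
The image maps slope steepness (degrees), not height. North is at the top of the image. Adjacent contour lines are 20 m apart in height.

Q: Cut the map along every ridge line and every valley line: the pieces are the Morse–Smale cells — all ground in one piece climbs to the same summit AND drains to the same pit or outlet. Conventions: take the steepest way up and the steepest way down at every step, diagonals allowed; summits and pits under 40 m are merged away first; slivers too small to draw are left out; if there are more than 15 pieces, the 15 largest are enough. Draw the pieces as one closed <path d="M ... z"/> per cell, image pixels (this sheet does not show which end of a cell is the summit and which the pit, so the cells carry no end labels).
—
<path d="M463 16l-447 1 1 181 19-10 40 0 20-10-4-12 14-34 3-20 1-23-5-13 12 9 16 0 8-3 18 2 13 8 17 21 4 10-1 35-8 24 0 24-4-4-3 0 8 13 4 21 1 20-4 4 39 49 17 34 11 8 17 5 7-1-3 21 1 20 6 9 13 13 12 5-12 4-10 9-13 7-14 3 2 18 205-1 0-47-8-1-13-8-5-11-1-18-5-20-11-26-8-9-13-9-14-6-15-3 28-33 28-17-9-19-19-34-10-35-5-7 25-9 29 1 15-5 11-1z"/><path d="M188 261l-9 2-27 25-35 7-28 19-20 8-10 8-5 13-7 10-22 17-9 2 1 92 241 0-1-18 14-3 13-7 10-9 12-4-12-5-13-13-6-9-1-20 3-21-7 1-17-5-11-8-5-8-10-22z"/><path d="M97 178l-21 10-40 0-20 11 1 173 8-2 22-17 7-10 5-13 7-6 23-10 28-19 35-7 22-21 12-6 4-5-5-41-9-12-22 16-9 1-21-2-13 6-5-28z"/><path d="M108 78l2 18-3 30-15 40 4 12 56-28 8-9 3 13 1 32 11 15 1 2 4-1 3 4 1-24 8-24 1-35-4-10-12-16-18-13-18-2-8 3-16 0z"/><path d="M427 255l-28 17-28 33 25 6 21 16 15 31 5 20 1 18 5 11 13 8 7 0 1-141-13-1-7-4z"/><path d="M463 147l-10 0-15 5-29-1-25 9 5 7 10 35 19 34 8 17 18 16 11 5 9-1z"/><path d="M160 141l-8 9-54 28 8 18 5 28 13-6 21 2 9-1 22-17-12-16-1-32z"/>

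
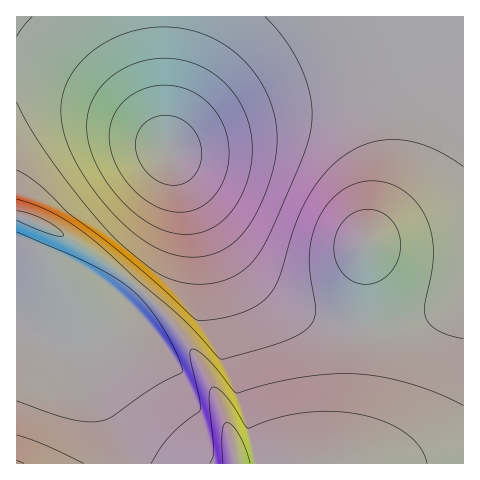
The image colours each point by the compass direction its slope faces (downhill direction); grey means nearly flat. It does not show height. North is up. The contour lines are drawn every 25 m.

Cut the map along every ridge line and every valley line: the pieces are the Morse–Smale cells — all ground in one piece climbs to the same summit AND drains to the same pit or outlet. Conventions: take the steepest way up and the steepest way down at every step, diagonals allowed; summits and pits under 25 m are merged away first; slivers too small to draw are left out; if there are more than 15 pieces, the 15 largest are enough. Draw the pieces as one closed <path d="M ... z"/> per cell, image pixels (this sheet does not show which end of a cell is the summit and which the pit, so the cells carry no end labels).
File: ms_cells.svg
<path d="M463 16l-300 1 1 106 4 28 71 111 27 29 21 15 27 13 20 6 23 4 26 0 22-4 22-7 17-8 20-16z"/><path d="M171 155l4 24-3 39-4 19-13 29-29 34 10 12-28 24-21 9-15 2 5 1 7 9 12 39 14 28 6 21 2 18 345 1 1-169-20 15-17 8-22 7-22 4-43-3-42-14-32-21-22-24-27-38z"/><path d="M26 76l-10 0 0 250 41 18 11 2 19-1 28-14 21-19-10-12 29-34 15-37 5-28-3-39-3-10-5-6-20-17-31-20-47-23z"/><path d="M162 16l-145 0-1 59 32 5 32 12 52 29 22 16 13 13-3-27z"/><path d="M17 326l-1 137 101 1 1-11-5-22-17-35-15-43-6-6-28-7z"/>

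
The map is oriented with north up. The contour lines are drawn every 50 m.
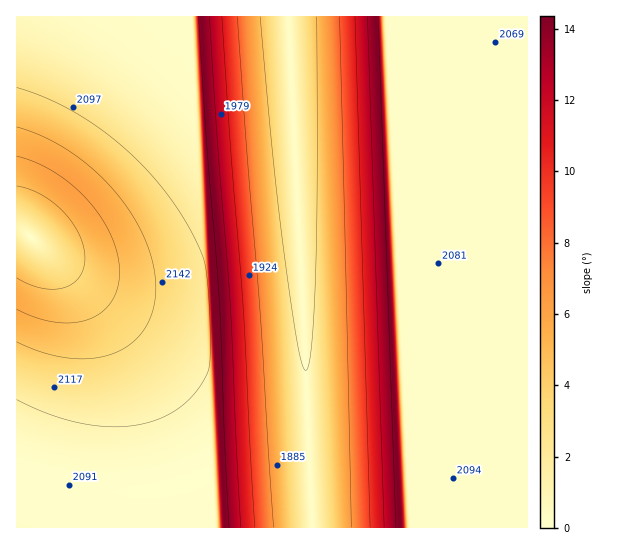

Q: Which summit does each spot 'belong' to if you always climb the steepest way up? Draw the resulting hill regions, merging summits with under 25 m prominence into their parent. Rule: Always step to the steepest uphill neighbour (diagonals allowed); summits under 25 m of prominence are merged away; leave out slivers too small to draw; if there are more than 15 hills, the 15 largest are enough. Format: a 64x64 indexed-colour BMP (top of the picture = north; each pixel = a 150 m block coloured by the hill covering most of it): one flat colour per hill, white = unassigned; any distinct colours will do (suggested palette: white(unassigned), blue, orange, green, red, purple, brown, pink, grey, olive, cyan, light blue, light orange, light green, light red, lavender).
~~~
<image width="64" height="64" href="data:image/bmp;base64,Qk12CAAAAAAAAHYAAAAoAAAAQAAAAEAAAAABAAQAAAAAAAAIAAATCwAAEwsAABAAAAAAAAAA////ALR3HwAOf/8ALKAsACgn1gC9Z5QAS1aMAMJ34wB/f38AIr28AM++FwDox64AeLv/AIrfmACWmP8A1bDFABERERERERERERERERERERERERIiIiIiIiIiIiIiIiIiEREREREREREREREREREREREREiIiIiIiIiIiIiIiIiIRERERERERERERERERERERERESIiIiIiIiIiIiIiIiIhERERERERERERERERERERERERIiIiIiIiIiIiIiIiIiEREREREREREREREREREREREREiIiIiIiIiIiIiIiIiIRERERERERERERERERERERERESIiIiIiIiIiIiIiIiIhERERERERERERERERERERERERIiIiIiIiIiIiIiIiIiEREREREREREREREREREREREREiIiIiIiIiIiIiIiIiIRERERERERERERERERERERERESIiIiIiIiIiIiIiIiIhERERERERERERERERERERERERIiIiIiIiIiIiIiIiIiEREREREREREREREREREREREREiIiIiIiIiIiIiIiIiIRERERERERERERERERERERERESIiIiIiIiIiIiIiIiIhERERERERERERERERERERERERIiIiIiIiIiIiIiIiIiEREREREREREREREREREREREREiIiIiIiIiIiIiIiIiIREREREREREREREREREREREREiIiIiIiIiIiIiIiIiIhERERERERERERERERERERERESIiIiIiIiIiIiIiIiIiERERERERERERERERERERERERIiIiIiIiIiIiIiIiIiIREREREREREREREREREREREREiIiIiIiIiIiIiIiIiIhERERERERERERERERERERERESIiIiIiIiIiIiIiIiIiERERERERERERERERERERERERIiIiIiIiIiIiIiIiIiIREREREREREREREREREREREREiIiIiIiIiIiIiIiIiIhERERERERERERERERERERERESIiIiIiIiIiIiIiIiIiERERERERERERERERERERERERIiIiIiIiIiIiIiIiIiIREREREREREREREREREREREREiIiIiIiIiIiIiIiIiIhERERERERERERERERERERERESIiIiIiIiIiIiIiIiIiERERERERERERERERERERERERIiIiIiIiIiIiIiIiIiIREREREREREREREREREREREREiIiIiIiIiIiIiIiIiIhERERERERERERERERERERERESIiIiIiIiIiIiIiIiIiERERERERERERERERERERERERIiIiIiIiIiIiIiIiIiIREREREREREREREREREREREREiIiIiIiIiIiIiIiIiIhERERERERERERERERERERERESIiIiIiIiIiIiIiIiIiERERERERERERERERERERERERIiIiIiIiIiIiIiIiIiIREREREREREREREREREREREREiIiIiIiIiIiIiIiIiIhERERERERERERERERERERERESIiIiIiIiIiIiIiIiIiERERERERERERERERERERERERIiIiIiIiIiIiIiIiIiIREREREREREREREREREREREREiIiIiIiIiIiIiIiIiIhEREREREREREREREREREREREiIiIiIiIiIiIiIiIiIiERERERERERERERERERERERESIiIiIiIiIiIiIiIiIiIRERERERERERERERERERERERIiIiIiIiIiIiIiIiIiIhEREREREREREREREREREREREiIiIiIiIiIiIiIiIiIiERERERERERERERERERERERESIiIiIiIiIiIiIiIiIiIRERERERERERERERERERERERIiIiIiIiIiIiIiIiIiIhEREREREREREREREREREREREiIiIiIiIiIiIiIiIiIiERERERERERERERERERERERESIiIiIiIiIiIiIiIiIiIRERERERERERERERERERERERIiIiIiIiIiIiIiIiIiIhEREREREREREREREREREREREiIiIiIiIiIiIiIiIiIiERERERERERERERERERERERESIiIiIiIiIiIiIiIiIiIRERERERERERERERERERERERIiIiIiIiIiIiIiIiIiIhEREREREREREREREREREREREiIiIiIiIiIiIiIiIiIiERERERERERERERERERERERESIiIiIiIiIiIiIiIiIiIRERERERERERERERERERERERIiIiIiIiIiIiIiIiIiIhEREREREREREREREREREREREiIiIiIiIiIiIiIiIiIiERERERERERERERERERERERESIiIiIiIiIiIiIiIiIiIRERERERERERERERERERERERIiIiIiIiIiIiIiIiIiIhEREREREREREREREREREREREiIiIiIiIiIiIiIiIiIiERERERERERERERERERERERESIiIiIiIiIiIiIiIiIiIRERERERERERERERERERERESIiIiIiIiIiIiIiIiIiIhERERERERERERERERERERERIiIiIiIiIiIiIiIiIiIiEREREREREREREREREREREREiIiIiIiIiIiIiIiIiIiIRERERERERERERERERERERESIiIiIiIiIiIiIiIiIiIhERERERERERERERERERERERIiIiIiIiIiIiIiIiIiIiEREREREREREREREREREREREiIiIiIiIiIiIiIiIiIiIRERERERERERERERERERERESIiIiIiIiIiIiIiIiIiIhERERERERERERERERERERERIiIiIiIiIiIiIiIiIiIi"/>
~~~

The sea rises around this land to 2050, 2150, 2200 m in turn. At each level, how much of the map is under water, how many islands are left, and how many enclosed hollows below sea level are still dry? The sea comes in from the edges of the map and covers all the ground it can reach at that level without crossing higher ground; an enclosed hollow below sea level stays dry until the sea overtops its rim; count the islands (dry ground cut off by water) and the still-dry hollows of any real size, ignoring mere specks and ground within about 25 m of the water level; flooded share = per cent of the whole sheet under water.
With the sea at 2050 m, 34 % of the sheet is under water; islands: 0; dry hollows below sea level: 0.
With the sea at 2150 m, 91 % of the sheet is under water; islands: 0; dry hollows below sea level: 0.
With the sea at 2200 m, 95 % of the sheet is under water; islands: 0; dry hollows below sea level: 0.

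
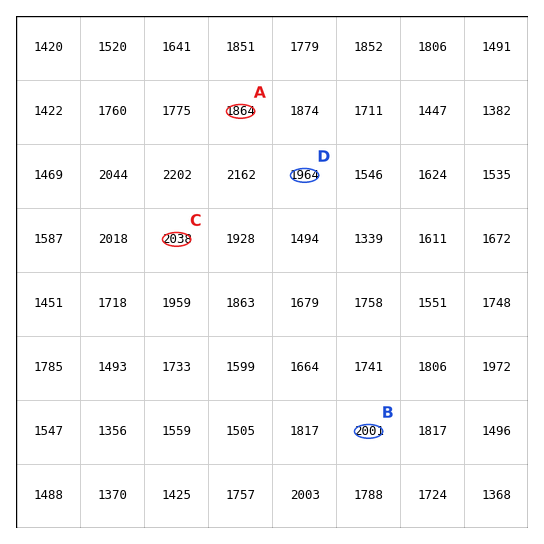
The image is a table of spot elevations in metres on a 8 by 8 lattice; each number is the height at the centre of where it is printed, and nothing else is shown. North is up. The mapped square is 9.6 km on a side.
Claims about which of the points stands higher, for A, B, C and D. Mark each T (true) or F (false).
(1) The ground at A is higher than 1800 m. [T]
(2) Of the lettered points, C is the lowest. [F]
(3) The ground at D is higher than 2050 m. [F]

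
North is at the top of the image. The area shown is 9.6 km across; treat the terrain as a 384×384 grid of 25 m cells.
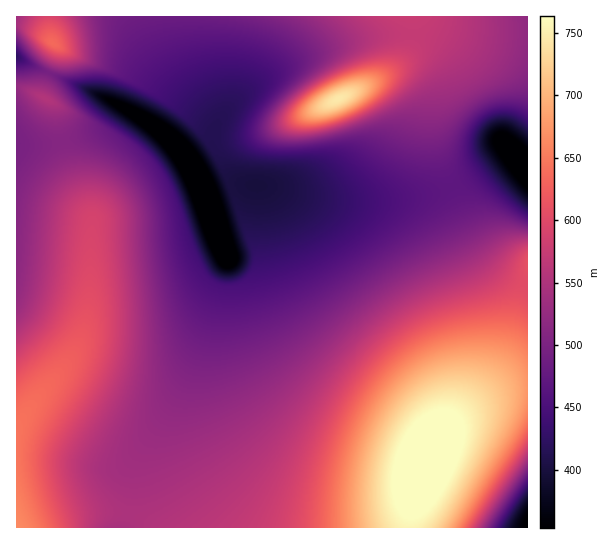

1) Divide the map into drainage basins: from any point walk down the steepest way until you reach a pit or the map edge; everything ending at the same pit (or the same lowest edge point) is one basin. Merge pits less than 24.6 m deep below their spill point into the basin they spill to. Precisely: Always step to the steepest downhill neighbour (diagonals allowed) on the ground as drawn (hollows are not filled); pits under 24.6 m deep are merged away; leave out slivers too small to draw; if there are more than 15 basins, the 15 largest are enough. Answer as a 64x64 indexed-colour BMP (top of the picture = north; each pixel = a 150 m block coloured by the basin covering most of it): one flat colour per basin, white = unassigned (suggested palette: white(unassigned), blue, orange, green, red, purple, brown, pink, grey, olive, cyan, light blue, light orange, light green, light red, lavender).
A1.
<image width="64" height="64" href="data:image/bmp;base64,Qk12CAAAAAAAAHYAAAAoAAAAQAAAAEAAAAABAAQAAAAAAAAIAAATCwAAEwsAABAAAAAAAAAA////ALR3HwAOf/8ALKAsACgn1gC9Z5QAS1aMAMJ34wB/f38AIr28AM++FwDox64AeLv/AIrfmACWmP8A1bDFABERERERERERERERERERERERERERERERERMzMzMzMzMzEREREREREREREREREREREREREREREREREzMzMzMzMzMRERERERERERERERERERERERERERERERETMzMzMzMzMxEREREREREREREREREREREREREREREREREzMzMzMzMzERERERERERERERERERERERERERERERERETMzMzMzMzMRERERERERERERERERERERERERERERERERMzMzMzMzMxERERERERERERERERERERERERERERERERETMzMzMzMzERERERERERERERERERERERERERERERERERMzMzMzMzMREREREREREREREREREREREREREREREREREzMzMzMzMxERERERERERERERERERERERERERERERERERMzMzMzMzEREREREREREREREREREREREREREREREREREzMzMzMzMRERERERERERERERERERERERERERERERERERMzMzMzMxERERERERERERERERERERERERERERERERERETMzMzMzEREREREREREREREREREREREREREREREREREREzMzMzMRERERERERERERERERERERERERERERERERERERMzMzMxERERERERERERERERERERERERERERERERERERERMzMzERERERERERERERERERERERERERERERERERERERERMzMRERERERERERERERERERERERERERERERERERERERERMxEREREREREREREREREREREREREREREREREREREREREREREREREREREREREREREREREREREREREREREREREREREREREREREREREREREREREREREREREREREREREREREREREREREREREREREREREREREREREREREREREREREREREREREREREREREREREREREREREREREREREREREREREREREREREREREREREREREREREREREREREREREREREREREREREREREREREREREREREREREREREREREREREREREREREREREREREREREREREREREREREREREREREREREREREREREREREREREREREREREREREREREREREREREREREREREREREREREREREREREREREREREREREREREREREREREREREREREREREREREREREREREREREREREREREREREREREREREREREREREREREREREREREREREREREREREREREREREREREREREREREREREREREREREREREREREREREREREREREREREREREREREREREREREREREREREREREREREREREREiIREREREREREREREREREREREREREREREREREREREREiIhEREREREREREREREREREREREREREREREREREREREiIiEREREREREREREREREREREREREREREREREREREREiIiIRERERERERERERERERERERERERERERERERERERESIiIhERERERERERERERERERERERERERERERERERERESIiIiERERERERERERERERERERERERERERERERERERERIiIiIRERERERERERERERERERERERERERERERERERERIiIiIhEREREREREREREREREREREREREREREREREREREiIiIiERERERERERERERERERERERERERERERERERERESIiIiIRERERERERERERERERERERERERERERERERERESIiIiIhERERERERERERERERERERERERERERERERERERIiIiIiERERERERERERERERERERERERERERERERERERIiIiIiIREREREREREREREREREREREREREREREREREREiIiIiIhEREREREREREREREREREREREREREREREREREiIiIiIiERERERERERERERERERERERERERERERERERESIiIiIiIRERERERERERERERERERERERERERERERERERIiIiIiIhERERERERERERERERERERERERERERERERERIiIiIiIiEREREREREREREREREREREREREREREREREREiIiIiIiIRERERERERERERERERERERERERERERERERESIiIiIiIhERERERERERERERERERERERERERERERERERIiIiIiIiEREREREREREREREREREREREREREREREREREiIiIiIiIRERERERERERERERERERERERERERERERERESIiIiIiIhFBERERERERERERERERERERERERERERERERIiIiIiIiREQRERERERERERERERERERERERERERERERIiIiIiIiJERBEREREREREREREREREREREREREREREREiIiIiIiIkREERERERERERERERERERERERERERERESIiIiIiIiIiRERBERERERERERERERERERERERERERERIiIiIiIiIiJEREERERERERERERERERERERERERERERESIiIiIiIiIkREQRERERERERERERERERERERERERERERIiIiIiIiIiREQRERERERERERERERERERERERERERERESIiIiIiIiJEERERERERERERERERERERERERERERERERIiIiIREREREREREREREREREREREREREREREREREREREiIRERERER"/>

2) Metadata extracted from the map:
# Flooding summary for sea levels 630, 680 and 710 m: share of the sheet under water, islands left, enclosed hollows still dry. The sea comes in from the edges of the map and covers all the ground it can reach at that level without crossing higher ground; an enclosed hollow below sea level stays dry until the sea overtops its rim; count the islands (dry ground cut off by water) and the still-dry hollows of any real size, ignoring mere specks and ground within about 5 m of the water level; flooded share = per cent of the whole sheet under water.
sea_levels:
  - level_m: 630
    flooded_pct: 85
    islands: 1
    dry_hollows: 0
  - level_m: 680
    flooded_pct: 91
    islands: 1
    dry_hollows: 0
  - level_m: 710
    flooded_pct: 94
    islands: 1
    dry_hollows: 0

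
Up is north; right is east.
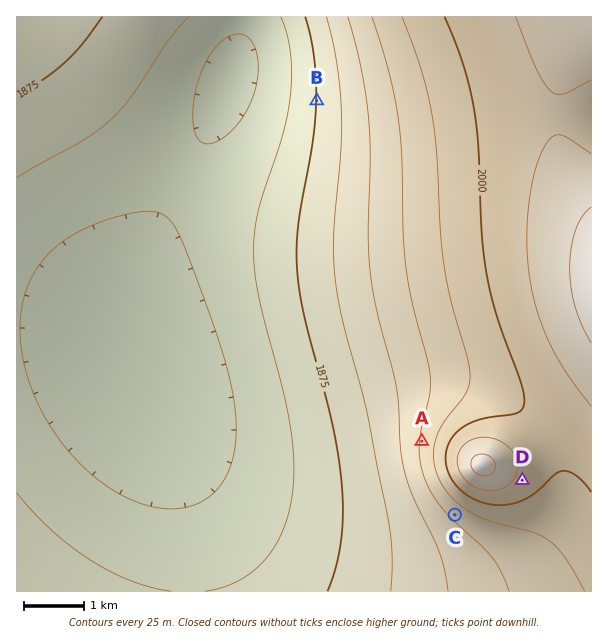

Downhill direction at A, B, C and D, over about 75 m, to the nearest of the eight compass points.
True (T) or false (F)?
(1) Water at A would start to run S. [F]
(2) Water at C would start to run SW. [T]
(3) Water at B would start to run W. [T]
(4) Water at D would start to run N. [F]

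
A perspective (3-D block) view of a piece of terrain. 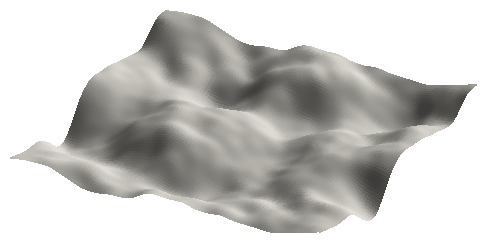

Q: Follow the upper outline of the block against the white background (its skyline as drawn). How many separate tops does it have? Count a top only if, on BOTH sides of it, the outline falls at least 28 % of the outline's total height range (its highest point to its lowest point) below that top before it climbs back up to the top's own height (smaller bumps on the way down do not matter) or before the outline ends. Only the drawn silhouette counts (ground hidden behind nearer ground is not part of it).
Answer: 1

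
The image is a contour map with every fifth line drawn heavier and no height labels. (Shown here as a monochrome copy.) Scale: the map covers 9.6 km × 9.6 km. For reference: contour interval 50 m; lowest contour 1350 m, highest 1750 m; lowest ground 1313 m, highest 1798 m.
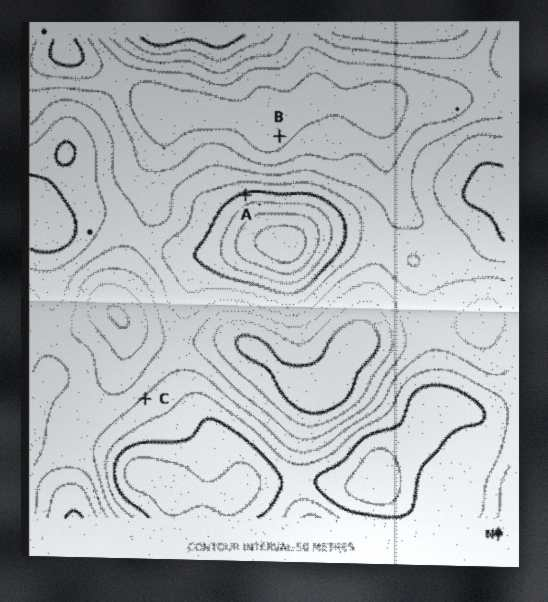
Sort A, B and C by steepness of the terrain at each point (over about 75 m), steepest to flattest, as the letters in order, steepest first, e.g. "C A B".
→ A C B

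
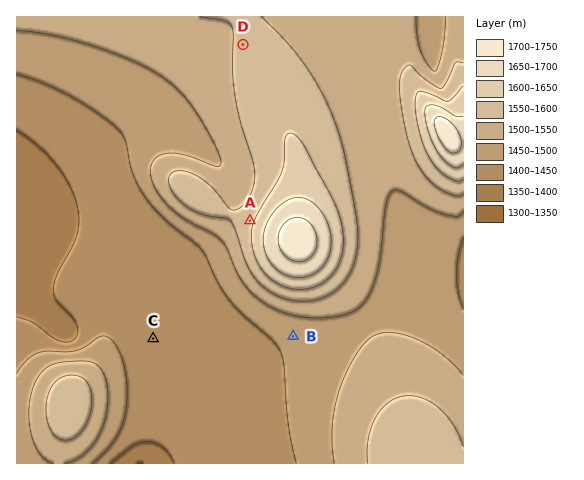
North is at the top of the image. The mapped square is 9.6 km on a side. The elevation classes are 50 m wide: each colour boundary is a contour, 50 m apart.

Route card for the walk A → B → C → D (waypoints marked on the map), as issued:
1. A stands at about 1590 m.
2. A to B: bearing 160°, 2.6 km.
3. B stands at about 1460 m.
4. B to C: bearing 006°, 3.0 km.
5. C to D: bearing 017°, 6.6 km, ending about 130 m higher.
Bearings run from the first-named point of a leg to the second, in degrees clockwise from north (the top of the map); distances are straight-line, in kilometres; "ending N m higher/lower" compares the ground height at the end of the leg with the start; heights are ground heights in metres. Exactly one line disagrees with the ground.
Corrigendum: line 4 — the bearing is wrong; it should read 269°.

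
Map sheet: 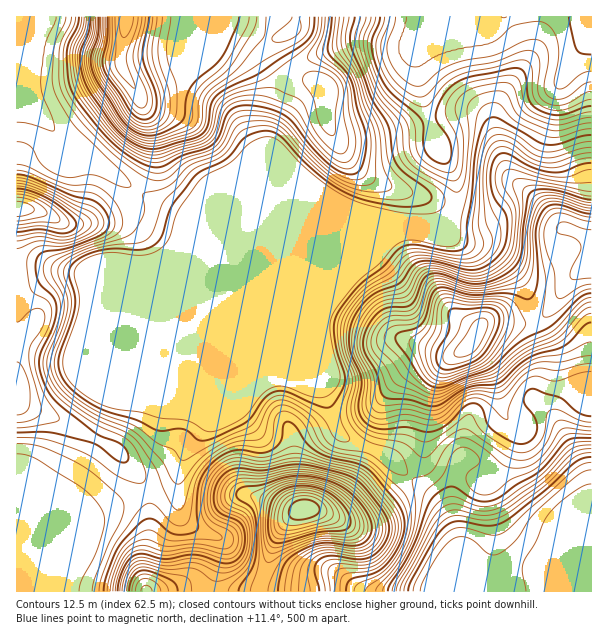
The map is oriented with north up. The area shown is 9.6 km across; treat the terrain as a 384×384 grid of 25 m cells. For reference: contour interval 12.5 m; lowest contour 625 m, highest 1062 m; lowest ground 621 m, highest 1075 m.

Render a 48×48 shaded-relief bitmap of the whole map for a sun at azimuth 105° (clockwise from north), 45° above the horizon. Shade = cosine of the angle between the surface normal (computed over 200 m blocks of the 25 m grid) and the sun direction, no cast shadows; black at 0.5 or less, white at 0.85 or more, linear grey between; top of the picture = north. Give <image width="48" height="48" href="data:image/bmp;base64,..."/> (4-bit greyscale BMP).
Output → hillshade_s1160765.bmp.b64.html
<image width="48" height="48" href="data:image/bmp;base64,Qk32BAAAAAAAAHYAAAAoAAAAMAAAADAAAAABAAQAAAAAAIAEAAATCwAAEwsAABAAAAAAAAAAAAAAABEREQAiIiIAMzMzAERERABVVVUAZmZmAHd3dwCIiIgAmZmZAKqqqgC7u7sAzMzMAN3d3QDu7u4A////AJmYh1IAWaqph2eby7zcvN7sqZmZmZmZmZmZh2MBWJiZl1WLzMzLvN/9uZmZmZmZmZmZiGQSaHZ5l0Nr3dyprO/+ypmZmpmZmZmZmHU0eIZ4hzA5zduZvf//26mJqqmZmZmZmIZVeZh4hzAWrMuqzv//7KmZqqqZmZmZmYd2eal3d1EDiru83u//7Lmaq7qpmZmZmYh3iahlV3QSWKzN3d3d3KmavMupmZmZmYiIiahTNXZCNpvMzczMy5iazMy6mZmZmYiJmqhSI2dTNXmrzMurupiKvM3LqpmZmIiJqqhSI2dTNGeJq7qZqpiJqs3dupmZmIiaqqlkNGdlVnd4mqmJq6iImbzdy5mZmIiauqmGRGh2aJmIiZmJq6mIiazdy5mZmZmaupmYZWd2eauoiJmJq7mIiazcuqqZmZmaqYmZhmZmiruXeJqZq7mIiavLqaqqqqmZmZmZmHVWirqGV5qprMqImaqpiKu7qqmZmZmZmZZGiql0NYqZrNuYmqqYiLvLupmZmZmZmZh2iZhkI2mYnO2pu6mZmbzcuZmZmZmZmZmYiZl0IleHet3L3bmaqc3dqZmZmZmZmZmZmZlzI1d1WL3d7sqaqr3tqZmZmZmZmZmZmZhSJGdlVpve7tuqqqzuuZmZmZmZmZmZmZhBFGd2VnnO3cy7uprf2pmZmZmZmZmZmZdBE1d2Vmet3LvMy4nO65mZmZmZmZmZmZhCE1d1RWeL3Kq93Im965mZmZmZmZmZmZhSI1ZjJHd5u5ic3Zms25mZmZmZmZmZmZmEI1ZSFXdmiZeKzKq8y5mZmZmZmZmZmZmXQ0VCJodUVnd4q7u8ypmZmZmZmZmZmZmZdUQzR4dURFZ3ibu83KmZmZmZmZmZmZmZmGRFZ3dkMzR4iLurzcupqqmZmZmZmZmZmYZniHZlQhN4iLqZvdy6q7qZmZmZmZmZmZiIiHZmUgN5mLqavM3Lq7qZmZmZmZmZmZmZmYZnYgJomaq7ury6q7uZmZmZmZmZmZmZqYZWYxJYmJqqqaqpqrupmZmZmZmZiJmqqpZFZTRoiYmZmJmZmru6mZmZmZl3iaqqqoU0ZmZ4iYmZiJmYibzLqZmZmYZoq7qqqXQkaIiHeJmZmIiHibzLu5mZmGV5zMu6qWMkeZl3Z5mpmIdmeszMzLqZdUWKzczLqGQ0eqmGZ5mZmHZFeszN7suoZFabzdzLqGRFiqmHd5mZh2Mki8zO/suoZWirzczLmHZXiZmHd5mYdkIUnNzO/sqYdmiszMu6h3d4mqmHZpmHZTEVrdzN7bqYiHi93cupdnd4q7qXZpmGUyI2rcvN3LqZmIm97suodmd4m8yodph1MQJZvMq8zLuqmIm97suodmZ3isy5d5l1IAJ7zLqavLu7qZm97suZh3d3eKu6iJl0EAJ73LmZrMuru7u83cuZmIiHd5q6mZl0EABs3bmYm8uqvN3d3cuZmZmIh4mqqZmFIABb7bqZmrupm97t3dupmZmZmImqqZmXMABL7cqZmbu5mt7t3dypmZmZmZmamQ=="/>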